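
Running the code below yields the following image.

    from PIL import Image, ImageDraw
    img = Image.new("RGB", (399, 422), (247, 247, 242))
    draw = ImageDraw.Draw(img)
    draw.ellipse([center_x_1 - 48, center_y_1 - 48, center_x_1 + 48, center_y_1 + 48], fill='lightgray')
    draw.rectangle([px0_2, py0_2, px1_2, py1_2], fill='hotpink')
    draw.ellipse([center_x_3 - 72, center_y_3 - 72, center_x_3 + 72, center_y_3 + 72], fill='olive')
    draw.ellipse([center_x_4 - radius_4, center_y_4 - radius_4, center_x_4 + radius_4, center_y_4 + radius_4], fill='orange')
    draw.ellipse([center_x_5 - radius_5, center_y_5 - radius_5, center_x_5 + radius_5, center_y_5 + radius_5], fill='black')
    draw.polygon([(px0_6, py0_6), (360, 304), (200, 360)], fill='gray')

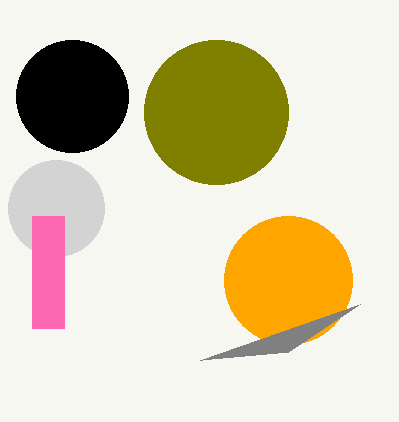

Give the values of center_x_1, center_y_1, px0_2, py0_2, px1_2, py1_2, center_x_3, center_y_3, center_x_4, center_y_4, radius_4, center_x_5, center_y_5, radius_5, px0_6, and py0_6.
center_x_1 = 56
center_y_1 = 208
px0_2 = 32
py0_2 = 216
px1_2 = 64
py1_2 = 328
center_x_3 = 216
center_y_3 = 112
center_x_4 = 288
center_y_4 = 280
radius_4 = 64
center_x_5 = 72
center_y_5 = 96
radius_5 = 56
px0_6 = 288
py0_6 = 352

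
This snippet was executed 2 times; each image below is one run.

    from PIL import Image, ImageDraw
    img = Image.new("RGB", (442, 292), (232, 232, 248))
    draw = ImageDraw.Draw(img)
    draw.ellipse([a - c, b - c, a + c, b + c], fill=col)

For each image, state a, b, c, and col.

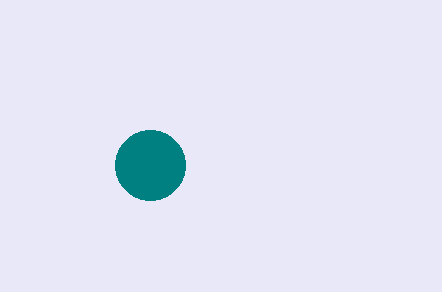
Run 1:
a = 150; b = 165; c = 35; col = 'teal'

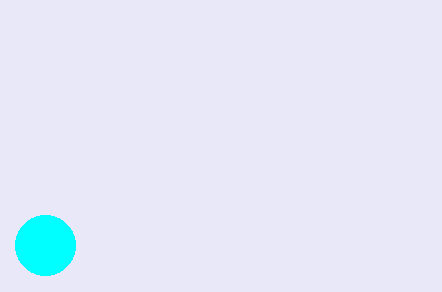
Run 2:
a = 45; b = 245; c = 30; col = 'cyan'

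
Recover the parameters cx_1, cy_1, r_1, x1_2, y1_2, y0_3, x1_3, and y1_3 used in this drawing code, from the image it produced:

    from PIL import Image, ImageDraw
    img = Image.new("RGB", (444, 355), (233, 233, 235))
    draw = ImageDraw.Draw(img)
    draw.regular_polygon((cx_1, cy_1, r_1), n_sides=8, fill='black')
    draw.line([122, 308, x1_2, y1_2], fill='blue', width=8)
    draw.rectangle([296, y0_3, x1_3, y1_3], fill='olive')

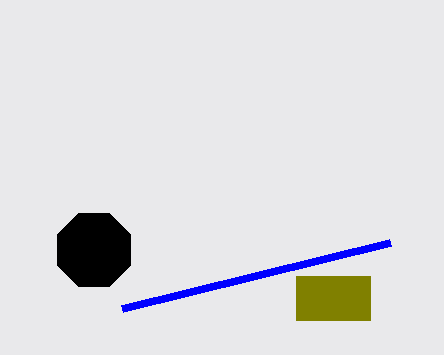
cx_1 = 94; cy_1 = 250; r_1 = 40; x1_2 = 390; y1_2 = 242; y0_3 = 276; x1_3 = 370; y1_3 = 320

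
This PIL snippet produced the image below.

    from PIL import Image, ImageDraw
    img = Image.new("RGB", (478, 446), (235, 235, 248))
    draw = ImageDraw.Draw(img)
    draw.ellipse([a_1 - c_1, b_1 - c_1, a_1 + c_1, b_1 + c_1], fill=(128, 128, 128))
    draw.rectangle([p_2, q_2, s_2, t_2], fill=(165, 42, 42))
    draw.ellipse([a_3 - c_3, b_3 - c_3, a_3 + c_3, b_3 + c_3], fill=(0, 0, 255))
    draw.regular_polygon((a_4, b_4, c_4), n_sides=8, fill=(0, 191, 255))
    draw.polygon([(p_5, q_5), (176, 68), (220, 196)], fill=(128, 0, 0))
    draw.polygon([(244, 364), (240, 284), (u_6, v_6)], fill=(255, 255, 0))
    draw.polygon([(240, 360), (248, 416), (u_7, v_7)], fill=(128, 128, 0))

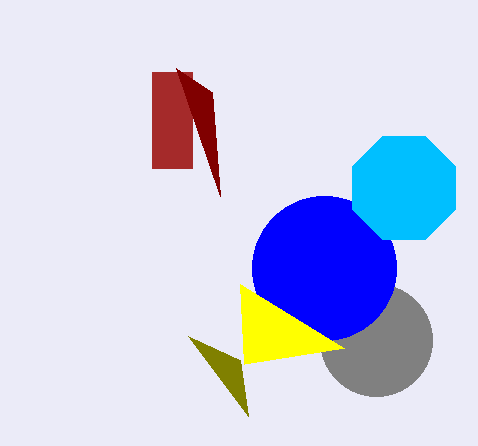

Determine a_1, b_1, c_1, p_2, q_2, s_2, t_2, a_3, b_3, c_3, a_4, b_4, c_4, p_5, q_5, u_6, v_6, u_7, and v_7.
a_1 = 376, b_1 = 340, c_1 = 56, p_2 = 152, q_2 = 72, s_2 = 192, t_2 = 168, a_3 = 324, b_3 = 268, c_3 = 72, a_4 = 404, b_4 = 188, c_4 = 56, p_5 = 212, q_5 = 92, u_6 = 344, v_6 = 348, u_7 = 188, v_7 = 336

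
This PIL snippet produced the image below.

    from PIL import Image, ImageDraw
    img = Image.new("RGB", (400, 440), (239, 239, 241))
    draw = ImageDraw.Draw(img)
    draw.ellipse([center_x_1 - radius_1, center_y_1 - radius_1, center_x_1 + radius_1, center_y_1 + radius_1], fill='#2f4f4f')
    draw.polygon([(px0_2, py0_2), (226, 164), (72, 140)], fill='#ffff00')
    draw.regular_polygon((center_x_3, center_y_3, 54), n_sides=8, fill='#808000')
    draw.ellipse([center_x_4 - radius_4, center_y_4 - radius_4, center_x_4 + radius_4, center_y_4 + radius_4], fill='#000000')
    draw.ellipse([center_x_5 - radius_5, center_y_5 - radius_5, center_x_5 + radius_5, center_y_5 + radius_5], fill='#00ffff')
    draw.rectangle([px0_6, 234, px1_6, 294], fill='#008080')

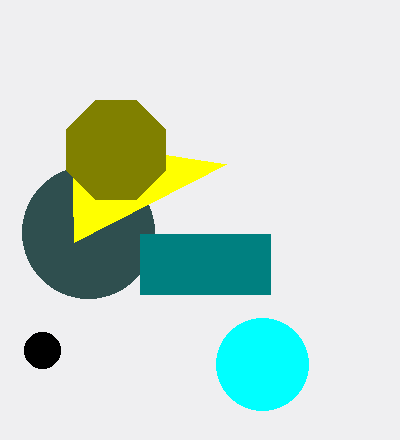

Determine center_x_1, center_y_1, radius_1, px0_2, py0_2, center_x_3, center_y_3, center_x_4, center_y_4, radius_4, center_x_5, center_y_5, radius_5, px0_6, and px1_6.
center_x_1 = 88; center_y_1 = 232; radius_1 = 66; px0_2 = 74; py0_2 = 242; center_x_3 = 116; center_y_3 = 150; center_x_4 = 42; center_y_4 = 350; radius_4 = 18; center_x_5 = 262; center_y_5 = 364; radius_5 = 46; px0_6 = 140; px1_6 = 270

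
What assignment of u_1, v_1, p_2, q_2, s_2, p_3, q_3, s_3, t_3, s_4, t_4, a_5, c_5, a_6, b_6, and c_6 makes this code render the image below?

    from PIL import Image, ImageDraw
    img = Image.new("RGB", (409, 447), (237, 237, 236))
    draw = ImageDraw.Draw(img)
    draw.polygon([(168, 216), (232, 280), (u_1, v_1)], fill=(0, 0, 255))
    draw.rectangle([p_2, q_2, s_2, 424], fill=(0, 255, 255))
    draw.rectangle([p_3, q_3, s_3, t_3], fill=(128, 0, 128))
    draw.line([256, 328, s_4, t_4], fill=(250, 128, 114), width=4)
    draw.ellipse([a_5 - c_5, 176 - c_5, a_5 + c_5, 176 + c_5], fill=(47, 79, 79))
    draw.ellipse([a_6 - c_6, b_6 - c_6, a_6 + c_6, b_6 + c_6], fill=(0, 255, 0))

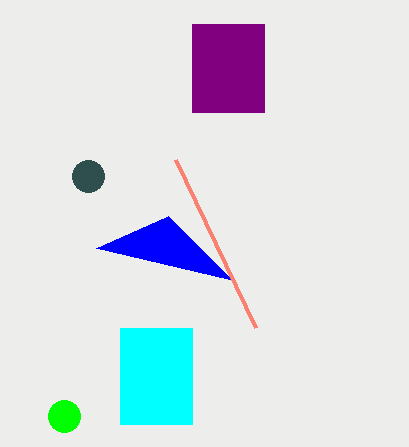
u_1 = 96, v_1 = 248, p_2 = 120, q_2 = 328, s_2 = 192, p_3 = 192, q_3 = 24, s_3 = 264, t_3 = 112, s_4 = 176, t_4 = 160, a_5 = 88, c_5 = 16, a_6 = 64, b_6 = 416, c_6 = 16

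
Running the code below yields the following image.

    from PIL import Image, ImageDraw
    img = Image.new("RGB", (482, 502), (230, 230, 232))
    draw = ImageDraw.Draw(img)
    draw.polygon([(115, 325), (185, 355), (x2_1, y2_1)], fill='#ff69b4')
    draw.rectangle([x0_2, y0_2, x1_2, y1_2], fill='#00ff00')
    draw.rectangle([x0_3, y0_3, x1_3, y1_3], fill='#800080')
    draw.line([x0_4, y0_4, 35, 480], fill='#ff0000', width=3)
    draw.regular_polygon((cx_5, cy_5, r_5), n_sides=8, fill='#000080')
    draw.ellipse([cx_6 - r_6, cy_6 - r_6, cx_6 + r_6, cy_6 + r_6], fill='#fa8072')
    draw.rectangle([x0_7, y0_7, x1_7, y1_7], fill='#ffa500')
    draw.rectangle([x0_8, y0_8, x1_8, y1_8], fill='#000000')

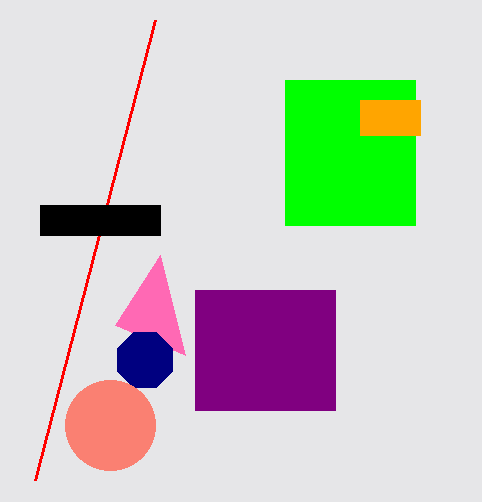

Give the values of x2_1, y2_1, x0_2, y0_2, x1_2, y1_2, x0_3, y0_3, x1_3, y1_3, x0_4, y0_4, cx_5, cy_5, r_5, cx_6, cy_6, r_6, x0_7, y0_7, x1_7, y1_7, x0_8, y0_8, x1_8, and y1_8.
x2_1 = 160; y2_1 = 255; x0_2 = 285; y0_2 = 80; x1_2 = 415; y1_2 = 225; x0_3 = 195; y0_3 = 290; x1_3 = 335; y1_3 = 410; x0_4 = 155; y0_4 = 20; cx_5 = 145; cy_5 = 360; r_5 = 30; cx_6 = 110; cy_6 = 425; r_6 = 45; x0_7 = 360; y0_7 = 100; x1_7 = 420; y1_7 = 135; x0_8 = 40; y0_8 = 205; x1_8 = 160; y1_8 = 235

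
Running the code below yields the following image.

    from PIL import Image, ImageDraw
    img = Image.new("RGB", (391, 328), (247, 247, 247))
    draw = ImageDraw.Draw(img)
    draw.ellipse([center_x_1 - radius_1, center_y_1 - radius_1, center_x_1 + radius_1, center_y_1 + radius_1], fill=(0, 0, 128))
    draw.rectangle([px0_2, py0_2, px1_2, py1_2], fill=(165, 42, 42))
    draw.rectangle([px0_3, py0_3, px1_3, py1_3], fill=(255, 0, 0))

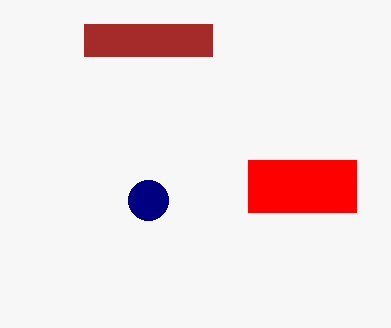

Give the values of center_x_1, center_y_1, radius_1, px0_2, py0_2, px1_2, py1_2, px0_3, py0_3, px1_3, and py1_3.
center_x_1 = 148, center_y_1 = 200, radius_1 = 20, px0_2 = 84, py0_2 = 24, px1_2 = 212, py1_2 = 56, px0_3 = 248, py0_3 = 160, px1_3 = 356, py1_3 = 212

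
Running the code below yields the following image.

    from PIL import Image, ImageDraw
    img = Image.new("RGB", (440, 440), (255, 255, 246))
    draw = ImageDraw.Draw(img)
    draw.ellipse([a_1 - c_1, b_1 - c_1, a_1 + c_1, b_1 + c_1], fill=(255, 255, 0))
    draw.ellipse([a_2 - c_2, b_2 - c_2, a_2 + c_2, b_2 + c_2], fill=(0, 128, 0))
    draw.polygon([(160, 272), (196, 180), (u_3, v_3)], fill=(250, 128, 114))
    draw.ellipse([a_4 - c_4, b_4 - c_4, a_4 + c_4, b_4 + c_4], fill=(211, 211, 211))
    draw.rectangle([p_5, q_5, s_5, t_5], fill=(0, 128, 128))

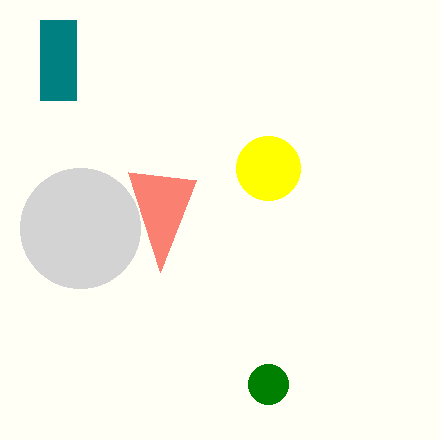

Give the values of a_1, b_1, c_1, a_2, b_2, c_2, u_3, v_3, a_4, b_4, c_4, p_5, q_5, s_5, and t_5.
a_1 = 268; b_1 = 168; c_1 = 32; a_2 = 268; b_2 = 384; c_2 = 20; u_3 = 128; v_3 = 172; a_4 = 80; b_4 = 228; c_4 = 60; p_5 = 40; q_5 = 20; s_5 = 76; t_5 = 100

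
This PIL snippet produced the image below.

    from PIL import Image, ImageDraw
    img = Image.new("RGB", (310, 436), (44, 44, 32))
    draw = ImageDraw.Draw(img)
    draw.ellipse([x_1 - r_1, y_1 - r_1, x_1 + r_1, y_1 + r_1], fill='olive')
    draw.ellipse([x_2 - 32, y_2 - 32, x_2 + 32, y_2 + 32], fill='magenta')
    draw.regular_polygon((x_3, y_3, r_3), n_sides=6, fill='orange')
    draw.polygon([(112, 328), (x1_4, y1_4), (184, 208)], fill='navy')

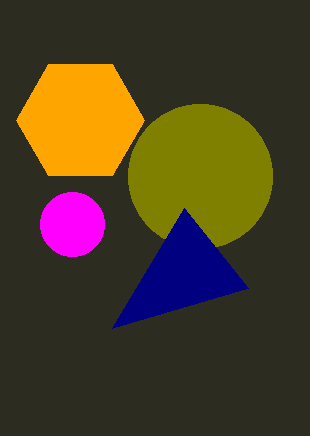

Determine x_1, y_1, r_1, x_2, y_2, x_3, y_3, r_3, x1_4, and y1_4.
x_1 = 200
y_1 = 176
r_1 = 72
x_2 = 72
y_2 = 224
x_3 = 80
y_3 = 120
r_3 = 64
x1_4 = 248
y1_4 = 288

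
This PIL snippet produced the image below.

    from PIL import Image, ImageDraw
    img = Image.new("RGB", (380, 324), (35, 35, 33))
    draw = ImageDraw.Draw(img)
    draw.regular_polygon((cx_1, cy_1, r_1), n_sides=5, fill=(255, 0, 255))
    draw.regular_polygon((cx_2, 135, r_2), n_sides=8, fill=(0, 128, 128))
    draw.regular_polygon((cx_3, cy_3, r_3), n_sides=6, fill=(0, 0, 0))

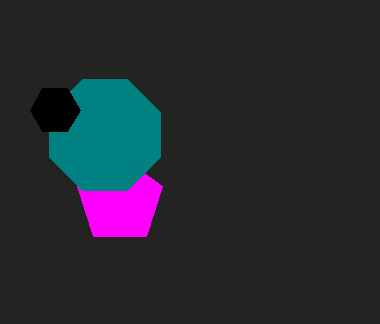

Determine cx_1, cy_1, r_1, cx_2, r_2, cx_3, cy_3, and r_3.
cx_1 = 120, cy_1 = 200, r_1 = 45, cx_2 = 105, r_2 = 60, cx_3 = 55, cy_3 = 110, r_3 = 25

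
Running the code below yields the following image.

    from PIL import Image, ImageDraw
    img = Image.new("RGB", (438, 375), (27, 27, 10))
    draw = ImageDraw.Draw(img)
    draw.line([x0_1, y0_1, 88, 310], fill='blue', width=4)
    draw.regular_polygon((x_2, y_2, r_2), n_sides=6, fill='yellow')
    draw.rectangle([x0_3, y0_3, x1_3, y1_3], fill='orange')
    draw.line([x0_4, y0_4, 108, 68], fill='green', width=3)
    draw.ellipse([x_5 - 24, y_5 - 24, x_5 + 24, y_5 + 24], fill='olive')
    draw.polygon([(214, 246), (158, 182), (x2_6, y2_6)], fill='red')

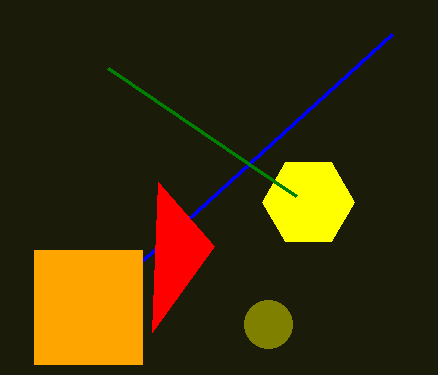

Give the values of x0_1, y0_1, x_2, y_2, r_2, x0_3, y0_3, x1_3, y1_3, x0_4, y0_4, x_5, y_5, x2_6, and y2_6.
x0_1 = 392, y0_1 = 34, x_2 = 308, y_2 = 202, r_2 = 46, x0_3 = 34, y0_3 = 250, x1_3 = 142, y1_3 = 364, x0_4 = 296, y0_4 = 196, x_5 = 268, y_5 = 324, x2_6 = 152, y2_6 = 332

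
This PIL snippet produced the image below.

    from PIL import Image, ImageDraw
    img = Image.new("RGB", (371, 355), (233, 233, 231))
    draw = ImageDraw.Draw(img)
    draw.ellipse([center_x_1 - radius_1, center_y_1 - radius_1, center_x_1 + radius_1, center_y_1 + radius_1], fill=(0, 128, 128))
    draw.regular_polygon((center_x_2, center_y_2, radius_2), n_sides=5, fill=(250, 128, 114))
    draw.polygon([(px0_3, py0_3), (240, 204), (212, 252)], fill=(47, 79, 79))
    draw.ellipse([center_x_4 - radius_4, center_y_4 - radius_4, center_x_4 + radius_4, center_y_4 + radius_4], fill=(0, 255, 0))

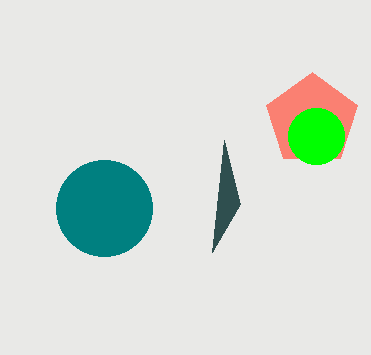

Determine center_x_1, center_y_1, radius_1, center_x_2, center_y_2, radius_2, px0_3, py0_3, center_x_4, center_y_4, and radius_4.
center_x_1 = 104, center_y_1 = 208, radius_1 = 48, center_x_2 = 312, center_y_2 = 120, radius_2 = 48, px0_3 = 224, py0_3 = 140, center_x_4 = 316, center_y_4 = 136, radius_4 = 28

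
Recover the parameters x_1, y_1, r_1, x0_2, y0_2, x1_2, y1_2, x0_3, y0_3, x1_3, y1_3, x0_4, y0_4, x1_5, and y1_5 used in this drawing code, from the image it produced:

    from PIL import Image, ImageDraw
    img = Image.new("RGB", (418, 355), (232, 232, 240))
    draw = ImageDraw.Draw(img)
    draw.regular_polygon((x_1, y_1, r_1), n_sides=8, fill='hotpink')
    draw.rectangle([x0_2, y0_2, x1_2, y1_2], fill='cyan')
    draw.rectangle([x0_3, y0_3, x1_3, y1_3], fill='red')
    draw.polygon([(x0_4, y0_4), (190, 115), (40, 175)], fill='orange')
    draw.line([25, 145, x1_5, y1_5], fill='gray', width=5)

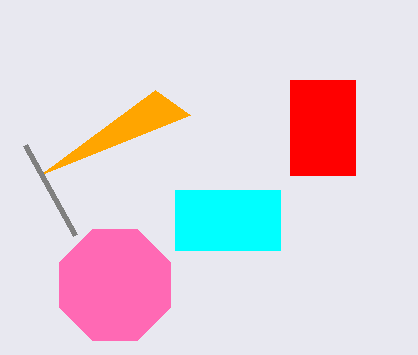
x_1 = 115
y_1 = 285
r_1 = 60
x0_2 = 175
y0_2 = 190
x1_2 = 280
y1_2 = 250
x0_3 = 290
y0_3 = 80
x1_3 = 355
y1_3 = 175
x0_4 = 155
y0_4 = 90
x1_5 = 75
y1_5 = 235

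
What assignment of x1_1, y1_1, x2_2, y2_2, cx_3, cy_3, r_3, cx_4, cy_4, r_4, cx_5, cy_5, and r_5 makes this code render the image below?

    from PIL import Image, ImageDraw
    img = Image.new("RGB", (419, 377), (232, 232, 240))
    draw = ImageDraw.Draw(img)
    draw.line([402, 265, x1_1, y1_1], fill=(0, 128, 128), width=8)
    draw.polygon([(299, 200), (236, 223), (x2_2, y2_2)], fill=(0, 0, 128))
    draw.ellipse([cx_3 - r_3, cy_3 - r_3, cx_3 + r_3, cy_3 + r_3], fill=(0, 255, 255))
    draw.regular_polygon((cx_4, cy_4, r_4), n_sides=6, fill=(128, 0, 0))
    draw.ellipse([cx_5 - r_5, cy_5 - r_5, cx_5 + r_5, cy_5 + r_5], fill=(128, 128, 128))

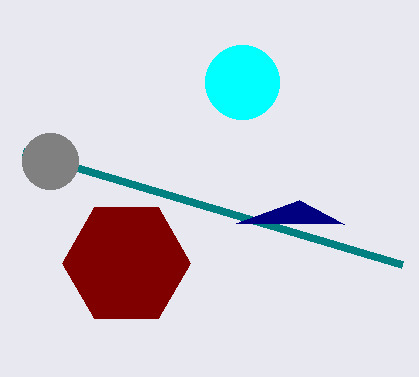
x1_1 = 23, y1_1 = 152, x2_2 = 344, y2_2 = 224, cx_3 = 242, cy_3 = 82, r_3 = 37, cx_4 = 126, cy_4 = 263, r_4 = 64, cx_5 = 50, cy_5 = 161, r_5 = 28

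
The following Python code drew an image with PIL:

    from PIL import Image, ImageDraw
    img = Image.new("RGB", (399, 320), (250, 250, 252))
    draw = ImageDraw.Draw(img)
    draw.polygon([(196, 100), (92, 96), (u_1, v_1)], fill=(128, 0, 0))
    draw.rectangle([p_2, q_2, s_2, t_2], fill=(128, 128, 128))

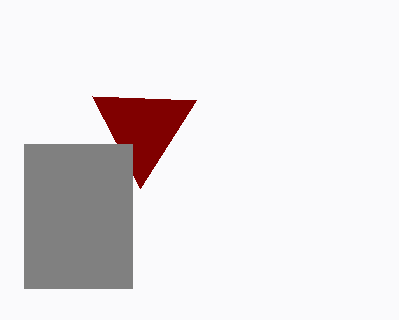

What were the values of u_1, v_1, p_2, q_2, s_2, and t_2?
u_1 = 140; v_1 = 188; p_2 = 24; q_2 = 144; s_2 = 132; t_2 = 288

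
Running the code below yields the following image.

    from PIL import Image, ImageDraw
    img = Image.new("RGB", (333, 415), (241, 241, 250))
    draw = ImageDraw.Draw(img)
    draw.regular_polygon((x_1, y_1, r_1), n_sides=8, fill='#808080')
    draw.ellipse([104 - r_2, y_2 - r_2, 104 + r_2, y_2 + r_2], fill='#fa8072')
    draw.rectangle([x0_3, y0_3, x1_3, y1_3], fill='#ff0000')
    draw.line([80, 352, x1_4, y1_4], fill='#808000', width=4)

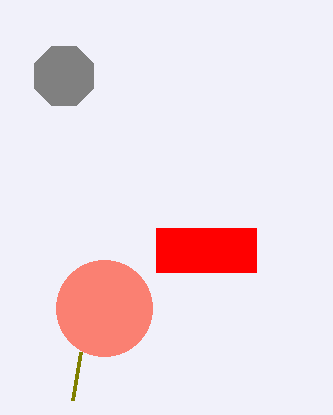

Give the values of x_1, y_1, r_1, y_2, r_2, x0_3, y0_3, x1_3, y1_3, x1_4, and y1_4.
x_1 = 64
y_1 = 76
r_1 = 32
y_2 = 308
r_2 = 48
x0_3 = 156
y0_3 = 228
x1_3 = 256
y1_3 = 272
x1_4 = 72
y1_4 = 400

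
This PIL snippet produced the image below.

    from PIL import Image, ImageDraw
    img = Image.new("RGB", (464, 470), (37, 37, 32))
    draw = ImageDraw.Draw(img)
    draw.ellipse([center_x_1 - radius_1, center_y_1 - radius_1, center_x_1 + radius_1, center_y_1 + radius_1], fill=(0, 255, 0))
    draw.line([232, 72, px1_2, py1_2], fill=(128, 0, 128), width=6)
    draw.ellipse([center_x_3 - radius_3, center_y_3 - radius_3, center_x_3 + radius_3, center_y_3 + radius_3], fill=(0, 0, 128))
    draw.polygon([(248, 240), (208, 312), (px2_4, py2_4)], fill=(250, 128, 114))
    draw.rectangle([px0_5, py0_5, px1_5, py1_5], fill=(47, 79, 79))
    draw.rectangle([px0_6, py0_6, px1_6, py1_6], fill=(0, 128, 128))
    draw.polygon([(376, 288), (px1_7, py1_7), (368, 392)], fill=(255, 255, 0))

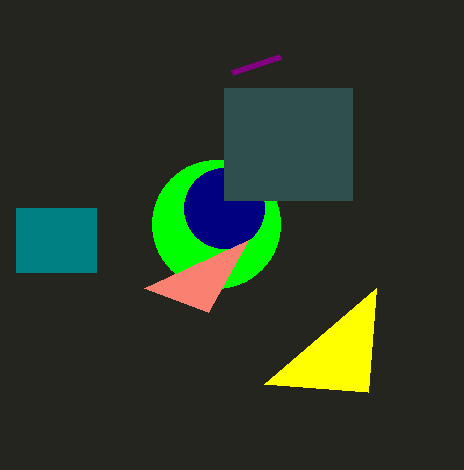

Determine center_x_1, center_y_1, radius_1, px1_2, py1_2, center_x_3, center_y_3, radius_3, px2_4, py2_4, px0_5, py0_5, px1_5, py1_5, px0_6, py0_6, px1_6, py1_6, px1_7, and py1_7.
center_x_1 = 216, center_y_1 = 224, radius_1 = 64, px1_2 = 280, py1_2 = 56, center_x_3 = 224, center_y_3 = 208, radius_3 = 40, px2_4 = 144, py2_4 = 288, px0_5 = 224, py0_5 = 88, px1_5 = 352, py1_5 = 200, px0_6 = 16, py0_6 = 208, px1_6 = 96, py1_6 = 272, px1_7 = 264, py1_7 = 384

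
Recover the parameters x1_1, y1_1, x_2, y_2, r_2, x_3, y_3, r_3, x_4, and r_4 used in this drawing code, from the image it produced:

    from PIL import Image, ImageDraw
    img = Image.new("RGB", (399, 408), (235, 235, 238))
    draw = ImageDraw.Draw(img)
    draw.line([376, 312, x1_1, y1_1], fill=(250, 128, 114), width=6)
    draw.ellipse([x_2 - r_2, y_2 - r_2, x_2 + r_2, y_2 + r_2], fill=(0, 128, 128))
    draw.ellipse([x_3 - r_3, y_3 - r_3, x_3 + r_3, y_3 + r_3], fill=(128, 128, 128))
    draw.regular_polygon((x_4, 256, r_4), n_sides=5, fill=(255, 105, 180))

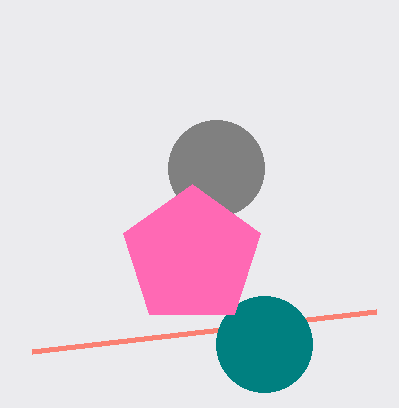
x1_1 = 32
y1_1 = 352
x_2 = 264
y_2 = 344
r_2 = 48
x_3 = 216
y_3 = 168
r_3 = 48
x_4 = 192
r_4 = 72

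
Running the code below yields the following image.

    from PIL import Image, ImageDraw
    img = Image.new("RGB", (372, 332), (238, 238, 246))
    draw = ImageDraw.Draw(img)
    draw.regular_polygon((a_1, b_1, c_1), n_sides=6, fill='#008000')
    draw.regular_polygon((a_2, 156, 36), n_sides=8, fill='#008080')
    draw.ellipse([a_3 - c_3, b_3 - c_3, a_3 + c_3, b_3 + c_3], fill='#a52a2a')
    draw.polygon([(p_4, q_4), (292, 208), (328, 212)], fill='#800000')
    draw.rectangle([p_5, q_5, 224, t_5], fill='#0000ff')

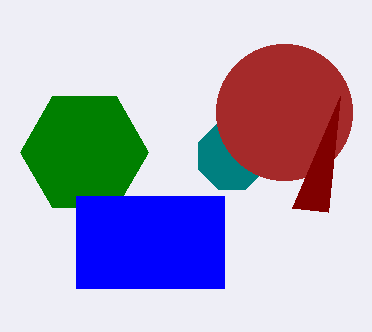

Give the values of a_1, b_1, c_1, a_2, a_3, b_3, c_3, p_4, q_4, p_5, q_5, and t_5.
a_1 = 84
b_1 = 152
c_1 = 64
a_2 = 232
a_3 = 284
b_3 = 112
c_3 = 68
p_4 = 340
q_4 = 96
p_5 = 76
q_5 = 196
t_5 = 288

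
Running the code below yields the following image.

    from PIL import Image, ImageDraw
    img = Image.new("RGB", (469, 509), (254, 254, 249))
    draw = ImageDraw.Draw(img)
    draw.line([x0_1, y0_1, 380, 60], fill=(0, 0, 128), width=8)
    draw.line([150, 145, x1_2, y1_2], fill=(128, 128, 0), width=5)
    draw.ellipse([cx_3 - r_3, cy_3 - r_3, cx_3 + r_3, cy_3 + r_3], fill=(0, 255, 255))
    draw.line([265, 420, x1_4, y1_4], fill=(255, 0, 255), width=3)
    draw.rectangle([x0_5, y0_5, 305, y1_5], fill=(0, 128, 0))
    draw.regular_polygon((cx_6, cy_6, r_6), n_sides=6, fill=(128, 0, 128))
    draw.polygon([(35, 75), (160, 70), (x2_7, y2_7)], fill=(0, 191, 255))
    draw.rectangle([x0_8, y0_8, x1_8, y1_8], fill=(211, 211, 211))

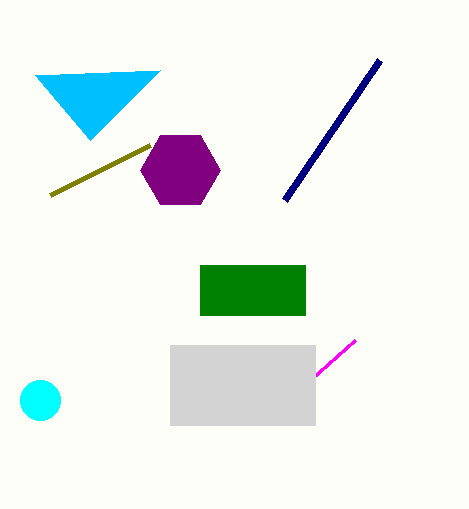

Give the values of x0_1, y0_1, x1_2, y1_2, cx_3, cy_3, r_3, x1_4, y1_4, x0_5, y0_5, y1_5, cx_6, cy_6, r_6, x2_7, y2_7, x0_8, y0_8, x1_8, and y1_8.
x0_1 = 285; y0_1 = 200; x1_2 = 50; y1_2 = 195; cx_3 = 40; cy_3 = 400; r_3 = 20; x1_4 = 355; y1_4 = 340; x0_5 = 200; y0_5 = 265; y1_5 = 315; cx_6 = 180; cy_6 = 170; r_6 = 40; x2_7 = 90; y2_7 = 140; x0_8 = 170; y0_8 = 345; x1_8 = 315; y1_8 = 425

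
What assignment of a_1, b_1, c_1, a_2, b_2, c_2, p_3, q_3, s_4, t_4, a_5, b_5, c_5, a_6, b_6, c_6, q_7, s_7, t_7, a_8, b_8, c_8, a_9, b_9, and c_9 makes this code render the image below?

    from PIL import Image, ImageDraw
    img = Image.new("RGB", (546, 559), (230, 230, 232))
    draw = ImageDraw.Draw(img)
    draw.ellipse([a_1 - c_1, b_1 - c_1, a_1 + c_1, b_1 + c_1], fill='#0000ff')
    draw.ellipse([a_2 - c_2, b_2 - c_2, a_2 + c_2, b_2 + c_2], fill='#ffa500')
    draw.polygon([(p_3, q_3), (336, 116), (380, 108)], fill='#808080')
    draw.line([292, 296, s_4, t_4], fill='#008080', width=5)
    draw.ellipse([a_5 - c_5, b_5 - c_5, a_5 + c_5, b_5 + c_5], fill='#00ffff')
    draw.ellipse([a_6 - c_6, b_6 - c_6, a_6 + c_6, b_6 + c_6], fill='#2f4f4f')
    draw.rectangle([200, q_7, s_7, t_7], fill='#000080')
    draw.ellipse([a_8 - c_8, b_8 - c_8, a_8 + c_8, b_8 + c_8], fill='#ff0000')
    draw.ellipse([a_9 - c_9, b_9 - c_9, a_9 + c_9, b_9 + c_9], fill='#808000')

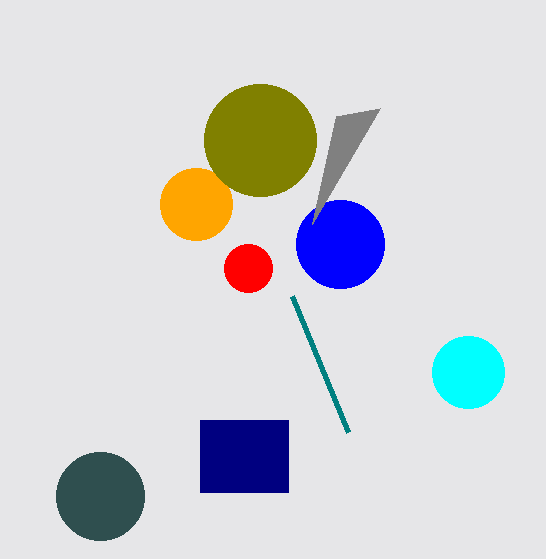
a_1 = 340, b_1 = 244, c_1 = 44, a_2 = 196, b_2 = 204, c_2 = 36, p_3 = 312, q_3 = 224, s_4 = 348, t_4 = 432, a_5 = 468, b_5 = 372, c_5 = 36, a_6 = 100, b_6 = 496, c_6 = 44, q_7 = 420, s_7 = 288, t_7 = 492, a_8 = 248, b_8 = 268, c_8 = 24, a_9 = 260, b_9 = 140, c_9 = 56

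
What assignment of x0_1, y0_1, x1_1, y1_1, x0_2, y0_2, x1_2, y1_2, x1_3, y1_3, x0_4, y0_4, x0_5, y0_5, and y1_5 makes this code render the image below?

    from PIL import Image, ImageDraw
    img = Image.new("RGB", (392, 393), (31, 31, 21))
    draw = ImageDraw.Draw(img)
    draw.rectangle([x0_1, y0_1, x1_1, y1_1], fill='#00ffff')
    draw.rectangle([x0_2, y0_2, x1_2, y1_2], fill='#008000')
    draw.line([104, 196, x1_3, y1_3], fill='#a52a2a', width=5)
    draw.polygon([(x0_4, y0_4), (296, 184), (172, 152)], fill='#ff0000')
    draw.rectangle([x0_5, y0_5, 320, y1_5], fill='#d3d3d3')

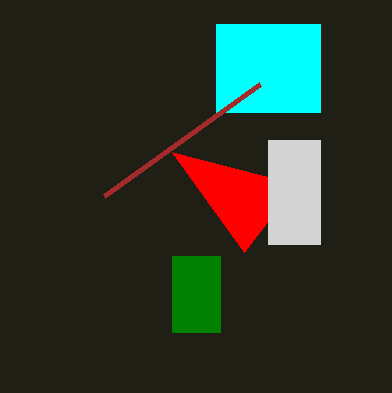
x0_1 = 216
y0_1 = 24
x1_1 = 320
y1_1 = 112
x0_2 = 172
y0_2 = 256
x1_2 = 220
y1_2 = 332
x1_3 = 260
y1_3 = 84
x0_4 = 244
y0_4 = 252
x0_5 = 268
y0_5 = 140
y1_5 = 244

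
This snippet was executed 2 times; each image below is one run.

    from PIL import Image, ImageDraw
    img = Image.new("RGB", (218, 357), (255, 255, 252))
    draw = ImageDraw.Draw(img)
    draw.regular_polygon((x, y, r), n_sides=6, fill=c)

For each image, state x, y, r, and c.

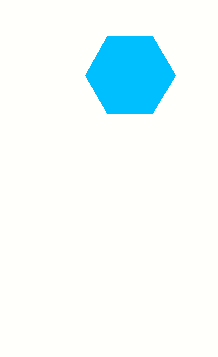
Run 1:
x = 130
y = 75
r = 45
c = 'deepskyblue'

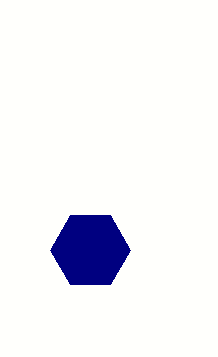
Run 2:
x = 90, y = 250, r = 40, c = 'navy'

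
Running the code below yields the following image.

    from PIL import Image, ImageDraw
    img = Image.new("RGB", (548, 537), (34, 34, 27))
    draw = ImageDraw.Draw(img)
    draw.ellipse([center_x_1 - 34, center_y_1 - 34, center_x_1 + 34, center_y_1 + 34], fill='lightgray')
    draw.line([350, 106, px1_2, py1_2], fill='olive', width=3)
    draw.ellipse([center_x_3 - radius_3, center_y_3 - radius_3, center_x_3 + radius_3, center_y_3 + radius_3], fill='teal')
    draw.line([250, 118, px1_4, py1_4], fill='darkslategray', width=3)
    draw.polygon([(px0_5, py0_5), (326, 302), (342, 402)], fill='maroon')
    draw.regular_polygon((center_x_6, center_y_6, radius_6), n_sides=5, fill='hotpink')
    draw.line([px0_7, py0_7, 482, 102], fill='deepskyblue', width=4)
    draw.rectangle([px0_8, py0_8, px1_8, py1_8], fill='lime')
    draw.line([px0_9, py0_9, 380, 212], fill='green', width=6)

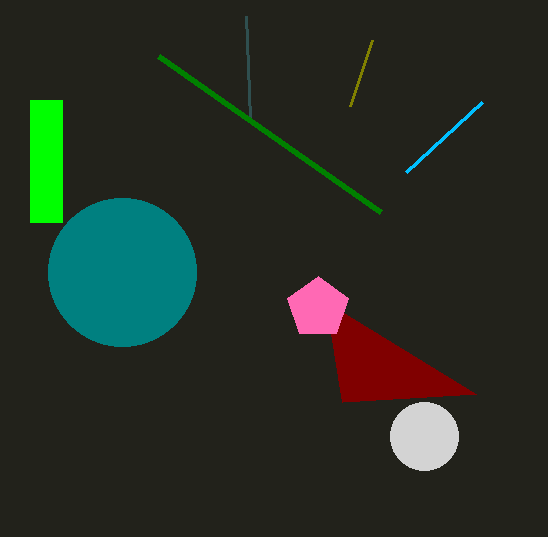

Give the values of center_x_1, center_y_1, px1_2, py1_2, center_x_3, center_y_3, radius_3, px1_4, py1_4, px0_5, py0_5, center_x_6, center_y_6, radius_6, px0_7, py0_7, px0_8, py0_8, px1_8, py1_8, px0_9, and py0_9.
center_x_1 = 424; center_y_1 = 436; px1_2 = 372; py1_2 = 40; center_x_3 = 122; center_y_3 = 272; radius_3 = 74; px1_4 = 246; py1_4 = 16; px0_5 = 476; py0_5 = 394; center_x_6 = 318; center_y_6 = 308; radius_6 = 32; px0_7 = 406; py0_7 = 172; px0_8 = 30; py0_8 = 100; px1_8 = 62; py1_8 = 222; px0_9 = 158; py0_9 = 56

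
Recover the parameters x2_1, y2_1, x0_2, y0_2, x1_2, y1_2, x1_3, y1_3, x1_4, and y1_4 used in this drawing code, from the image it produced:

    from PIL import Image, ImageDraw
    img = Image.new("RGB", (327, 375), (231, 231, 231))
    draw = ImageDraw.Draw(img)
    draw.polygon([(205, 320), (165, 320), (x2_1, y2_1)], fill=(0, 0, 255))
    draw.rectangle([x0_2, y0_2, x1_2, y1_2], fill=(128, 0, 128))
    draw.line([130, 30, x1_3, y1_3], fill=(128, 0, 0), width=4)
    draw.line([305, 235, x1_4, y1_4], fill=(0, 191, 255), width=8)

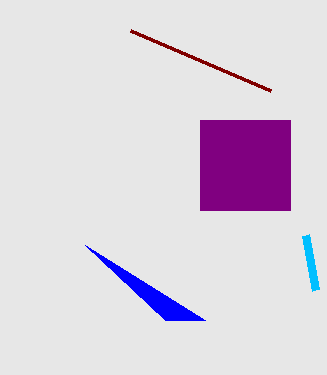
x2_1 = 85
y2_1 = 245
x0_2 = 200
y0_2 = 120
x1_2 = 290
y1_2 = 210
x1_3 = 270
y1_3 = 90
x1_4 = 315
y1_4 = 290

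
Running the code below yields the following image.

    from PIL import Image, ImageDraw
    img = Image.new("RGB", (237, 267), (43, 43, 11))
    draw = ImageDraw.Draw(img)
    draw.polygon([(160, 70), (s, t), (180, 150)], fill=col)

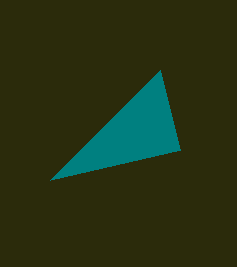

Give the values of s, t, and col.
s = 50
t = 180
col = 'teal'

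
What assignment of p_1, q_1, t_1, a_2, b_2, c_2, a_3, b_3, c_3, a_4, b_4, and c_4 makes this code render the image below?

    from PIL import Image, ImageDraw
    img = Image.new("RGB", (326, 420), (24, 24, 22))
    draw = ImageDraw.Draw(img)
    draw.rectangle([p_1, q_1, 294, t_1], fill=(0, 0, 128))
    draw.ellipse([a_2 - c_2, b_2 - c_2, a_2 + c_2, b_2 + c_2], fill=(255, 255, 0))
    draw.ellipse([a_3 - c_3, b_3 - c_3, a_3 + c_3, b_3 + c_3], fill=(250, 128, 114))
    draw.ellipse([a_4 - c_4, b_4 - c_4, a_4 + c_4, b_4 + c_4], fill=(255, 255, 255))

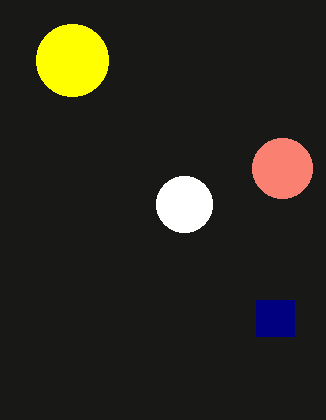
p_1 = 256; q_1 = 300; t_1 = 336; a_2 = 72; b_2 = 60; c_2 = 36; a_3 = 282; b_3 = 168; c_3 = 30; a_4 = 184; b_4 = 204; c_4 = 28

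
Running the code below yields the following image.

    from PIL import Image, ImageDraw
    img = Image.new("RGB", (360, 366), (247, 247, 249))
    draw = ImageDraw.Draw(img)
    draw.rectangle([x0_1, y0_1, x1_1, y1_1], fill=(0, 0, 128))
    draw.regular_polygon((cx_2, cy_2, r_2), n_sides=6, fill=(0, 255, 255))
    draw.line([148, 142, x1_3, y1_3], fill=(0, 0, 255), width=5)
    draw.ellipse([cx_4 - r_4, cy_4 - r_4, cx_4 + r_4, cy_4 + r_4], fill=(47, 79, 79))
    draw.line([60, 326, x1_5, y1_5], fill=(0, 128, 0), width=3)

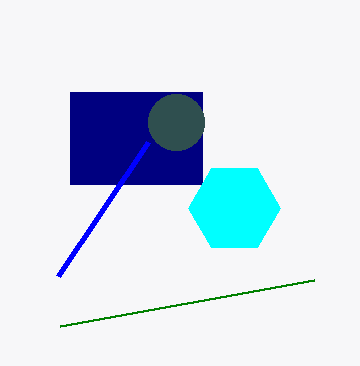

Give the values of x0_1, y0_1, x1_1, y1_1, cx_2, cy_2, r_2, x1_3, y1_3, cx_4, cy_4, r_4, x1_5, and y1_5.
x0_1 = 70; y0_1 = 92; x1_1 = 202; y1_1 = 184; cx_2 = 234; cy_2 = 208; r_2 = 46; x1_3 = 58; y1_3 = 276; cx_4 = 176; cy_4 = 122; r_4 = 28; x1_5 = 314; y1_5 = 280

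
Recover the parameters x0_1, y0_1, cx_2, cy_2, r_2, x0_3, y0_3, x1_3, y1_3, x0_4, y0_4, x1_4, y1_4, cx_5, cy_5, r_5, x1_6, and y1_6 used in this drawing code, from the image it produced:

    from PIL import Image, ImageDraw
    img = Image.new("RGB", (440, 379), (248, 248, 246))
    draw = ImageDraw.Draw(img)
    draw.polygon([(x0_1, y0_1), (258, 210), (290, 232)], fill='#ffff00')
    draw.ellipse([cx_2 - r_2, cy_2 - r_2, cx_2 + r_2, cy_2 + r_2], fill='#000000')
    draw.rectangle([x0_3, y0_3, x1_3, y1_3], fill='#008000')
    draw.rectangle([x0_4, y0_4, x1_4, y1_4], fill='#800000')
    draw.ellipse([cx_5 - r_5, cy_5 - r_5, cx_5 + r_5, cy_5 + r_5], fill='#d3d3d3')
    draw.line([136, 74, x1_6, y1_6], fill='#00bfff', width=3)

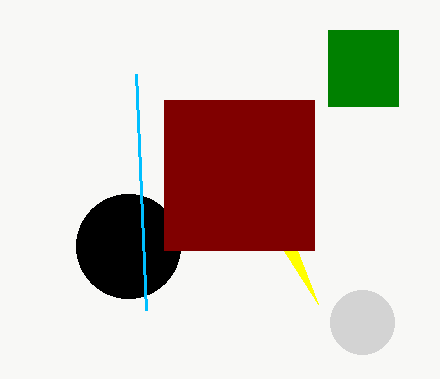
x0_1 = 318, y0_1 = 304, cx_2 = 128, cy_2 = 246, r_2 = 52, x0_3 = 328, y0_3 = 30, x1_3 = 398, y1_3 = 106, x0_4 = 164, y0_4 = 100, x1_4 = 314, y1_4 = 250, cx_5 = 362, cy_5 = 322, r_5 = 32, x1_6 = 146, y1_6 = 310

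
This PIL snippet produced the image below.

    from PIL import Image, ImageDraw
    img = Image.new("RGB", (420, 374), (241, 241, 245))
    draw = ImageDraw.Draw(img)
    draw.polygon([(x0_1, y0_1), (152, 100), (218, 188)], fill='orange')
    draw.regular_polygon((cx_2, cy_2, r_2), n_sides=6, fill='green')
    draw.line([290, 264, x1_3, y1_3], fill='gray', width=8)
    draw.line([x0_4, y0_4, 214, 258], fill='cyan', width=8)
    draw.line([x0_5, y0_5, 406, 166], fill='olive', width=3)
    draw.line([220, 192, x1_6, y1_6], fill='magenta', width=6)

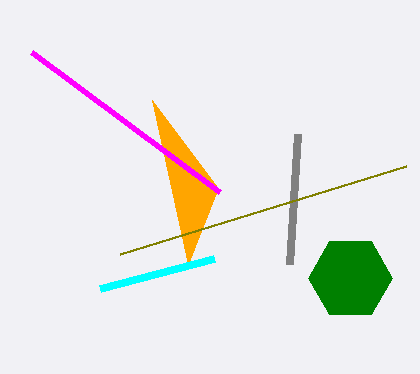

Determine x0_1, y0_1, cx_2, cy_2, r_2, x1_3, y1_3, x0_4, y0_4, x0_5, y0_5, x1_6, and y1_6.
x0_1 = 188
y0_1 = 264
cx_2 = 350
cy_2 = 278
r_2 = 42
x1_3 = 298
y1_3 = 134
x0_4 = 100
y0_4 = 288
x0_5 = 120
y0_5 = 254
x1_6 = 32
y1_6 = 52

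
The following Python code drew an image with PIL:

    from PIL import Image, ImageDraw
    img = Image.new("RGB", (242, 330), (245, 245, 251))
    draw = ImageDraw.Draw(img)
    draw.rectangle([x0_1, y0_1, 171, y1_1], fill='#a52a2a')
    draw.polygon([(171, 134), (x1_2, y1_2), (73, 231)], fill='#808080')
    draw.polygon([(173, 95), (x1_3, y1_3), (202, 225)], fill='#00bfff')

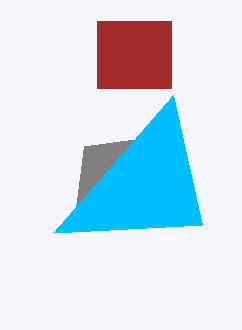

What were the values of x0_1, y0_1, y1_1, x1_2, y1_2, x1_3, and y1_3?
x0_1 = 97, y0_1 = 21, y1_1 = 88, x1_2 = 84, y1_2 = 146, x1_3 = 53, y1_3 = 233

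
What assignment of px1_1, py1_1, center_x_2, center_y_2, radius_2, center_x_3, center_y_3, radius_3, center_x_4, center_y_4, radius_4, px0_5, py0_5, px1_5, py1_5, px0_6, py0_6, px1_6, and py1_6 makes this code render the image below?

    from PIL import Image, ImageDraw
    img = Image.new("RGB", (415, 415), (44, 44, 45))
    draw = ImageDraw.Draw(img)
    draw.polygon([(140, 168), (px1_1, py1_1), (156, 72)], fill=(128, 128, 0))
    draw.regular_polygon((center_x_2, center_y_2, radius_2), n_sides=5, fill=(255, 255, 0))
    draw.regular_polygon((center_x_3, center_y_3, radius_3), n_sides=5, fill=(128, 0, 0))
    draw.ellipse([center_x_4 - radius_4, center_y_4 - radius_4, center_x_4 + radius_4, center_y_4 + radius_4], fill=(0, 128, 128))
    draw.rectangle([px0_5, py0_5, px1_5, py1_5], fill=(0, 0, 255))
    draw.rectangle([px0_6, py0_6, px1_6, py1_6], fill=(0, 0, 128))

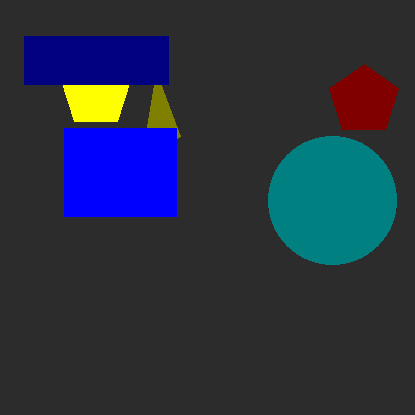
px1_1 = 180, py1_1 = 136, center_x_2 = 96, center_y_2 = 92, radius_2 = 36, center_x_3 = 364, center_y_3 = 100, radius_3 = 36, center_x_4 = 332, center_y_4 = 200, radius_4 = 64, px0_5 = 64, py0_5 = 128, px1_5 = 176, py1_5 = 216, px0_6 = 24, py0_6 = 36, px1_6 = 168, py1_6 = 84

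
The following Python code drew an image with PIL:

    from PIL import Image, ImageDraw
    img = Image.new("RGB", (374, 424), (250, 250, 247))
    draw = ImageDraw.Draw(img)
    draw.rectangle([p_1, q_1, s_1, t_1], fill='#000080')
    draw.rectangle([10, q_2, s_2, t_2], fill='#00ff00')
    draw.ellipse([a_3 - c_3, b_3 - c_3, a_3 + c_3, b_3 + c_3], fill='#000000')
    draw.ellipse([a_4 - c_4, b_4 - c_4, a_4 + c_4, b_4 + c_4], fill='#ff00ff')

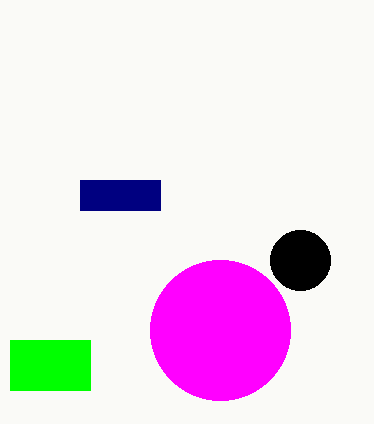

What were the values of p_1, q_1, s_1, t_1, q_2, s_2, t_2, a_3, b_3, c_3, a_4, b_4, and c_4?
p_1 = 80; q_1 = 180; s_1 = 160; t_1 = 210; q_2 = 340; s_2 = 90; t_2 = 390; a_3 = 300; b_3 = 260; c_3 = 30; a_4 = 220; b_4 = 330; c_4 = 70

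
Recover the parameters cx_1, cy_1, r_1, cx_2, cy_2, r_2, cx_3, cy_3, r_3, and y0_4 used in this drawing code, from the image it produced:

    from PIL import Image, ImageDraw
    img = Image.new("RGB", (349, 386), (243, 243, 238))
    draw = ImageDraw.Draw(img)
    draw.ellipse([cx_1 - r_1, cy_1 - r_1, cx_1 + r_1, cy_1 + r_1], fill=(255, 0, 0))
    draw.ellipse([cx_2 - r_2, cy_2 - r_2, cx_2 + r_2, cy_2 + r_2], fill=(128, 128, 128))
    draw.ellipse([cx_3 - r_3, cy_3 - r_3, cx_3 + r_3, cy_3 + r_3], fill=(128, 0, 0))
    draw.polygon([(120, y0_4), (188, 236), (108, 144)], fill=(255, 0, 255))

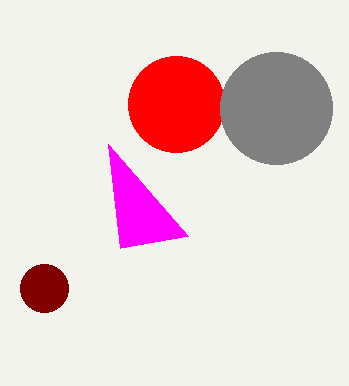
cx_1 = 176; cy_1 = 104; r_1 = 48; cx_2 = 276; cy_2 = 108; r_2 = 56; cx_3 = 44; cy_3 = 288; r_3 = 24; y0_4 = 248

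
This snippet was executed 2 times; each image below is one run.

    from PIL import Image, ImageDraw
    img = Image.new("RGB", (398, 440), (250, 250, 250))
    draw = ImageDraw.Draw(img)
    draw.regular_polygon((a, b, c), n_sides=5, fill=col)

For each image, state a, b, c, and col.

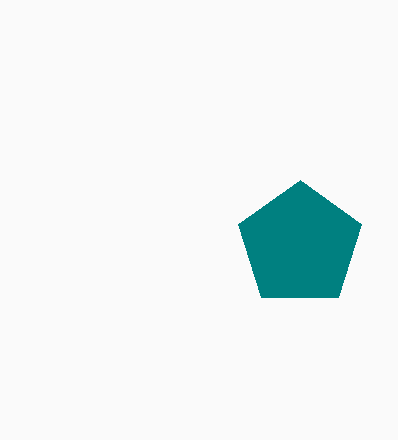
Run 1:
a = 300; b = 245; c = 65; col = 'teal'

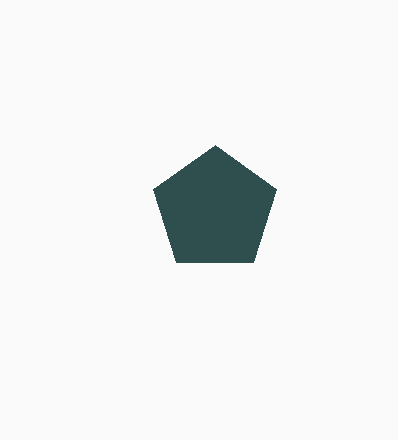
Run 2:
a = 215
b = 210
c = 65
col = 'darkslategray'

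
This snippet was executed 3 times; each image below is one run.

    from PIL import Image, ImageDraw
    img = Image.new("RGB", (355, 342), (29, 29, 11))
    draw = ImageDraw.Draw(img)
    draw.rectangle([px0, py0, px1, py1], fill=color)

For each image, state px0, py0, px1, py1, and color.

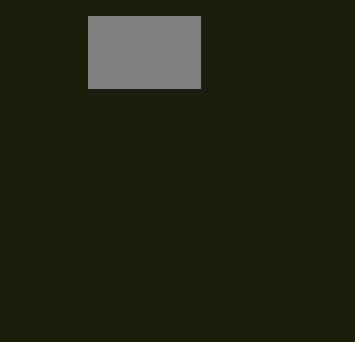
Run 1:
px0 = 88; py0 = 16; px1 = 200; py1 = 88; color = 'gray'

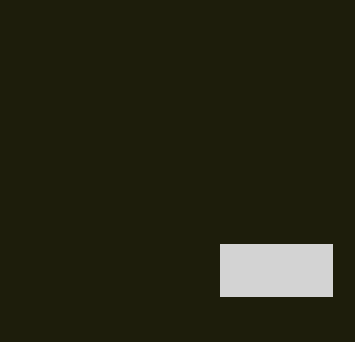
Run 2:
px0 = 220, py0 = 244, px1 = 332, py1 = 296, color = 'lightgray'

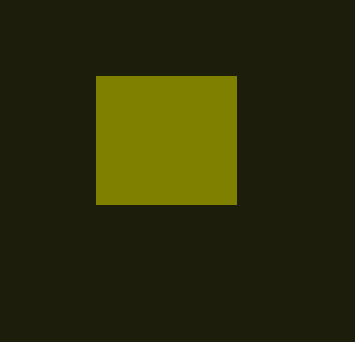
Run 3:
px0 = 96
py0 = 76
px1 = 236
py1 = 204
color = 'olive'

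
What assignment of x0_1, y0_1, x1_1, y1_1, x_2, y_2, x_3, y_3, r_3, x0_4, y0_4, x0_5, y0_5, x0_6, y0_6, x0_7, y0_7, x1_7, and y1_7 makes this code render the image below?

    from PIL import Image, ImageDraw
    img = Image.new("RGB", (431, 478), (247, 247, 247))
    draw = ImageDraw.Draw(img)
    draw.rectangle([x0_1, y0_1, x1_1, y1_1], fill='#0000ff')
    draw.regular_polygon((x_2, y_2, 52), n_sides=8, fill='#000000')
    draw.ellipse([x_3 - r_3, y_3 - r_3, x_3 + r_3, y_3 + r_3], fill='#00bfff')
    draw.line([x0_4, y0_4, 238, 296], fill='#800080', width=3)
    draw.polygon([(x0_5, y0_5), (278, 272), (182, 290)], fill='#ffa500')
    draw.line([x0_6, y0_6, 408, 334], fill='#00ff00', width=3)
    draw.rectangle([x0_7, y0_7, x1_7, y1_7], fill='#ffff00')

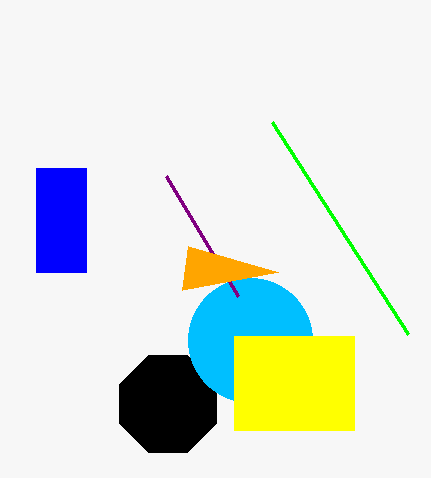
x0_1 = 36; y0_1 = 168; x1_1 = 86; y1_1 = 272; x_2 = 168; y_2 = 404; x_3 = 250; y_3 = 340; r_3 = 62; x0_4 = 166; y0_4 = 176; x0_5 = 188; y0_5 = 246; x0_6 = 272; y0_6 = 122; x0_7 = 234; y0_7 = 336; x1_7 = 354; y1_7 = 430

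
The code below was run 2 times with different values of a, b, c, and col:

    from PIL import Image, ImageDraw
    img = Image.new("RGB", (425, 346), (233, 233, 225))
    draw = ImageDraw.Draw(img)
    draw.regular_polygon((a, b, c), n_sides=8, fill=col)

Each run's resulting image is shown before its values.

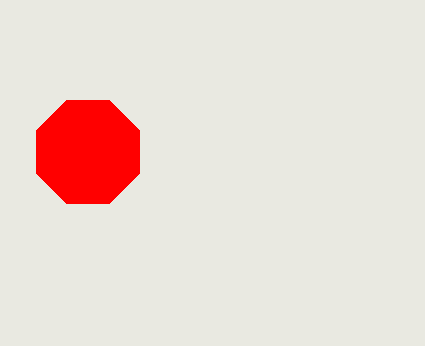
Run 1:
a = 88
b = 152
c = 56
col = 'red'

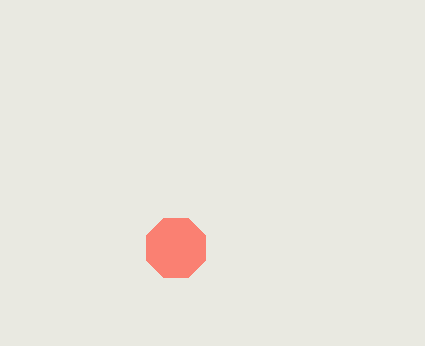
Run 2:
a = 176, b = 248, c = 32, col = 'salmon'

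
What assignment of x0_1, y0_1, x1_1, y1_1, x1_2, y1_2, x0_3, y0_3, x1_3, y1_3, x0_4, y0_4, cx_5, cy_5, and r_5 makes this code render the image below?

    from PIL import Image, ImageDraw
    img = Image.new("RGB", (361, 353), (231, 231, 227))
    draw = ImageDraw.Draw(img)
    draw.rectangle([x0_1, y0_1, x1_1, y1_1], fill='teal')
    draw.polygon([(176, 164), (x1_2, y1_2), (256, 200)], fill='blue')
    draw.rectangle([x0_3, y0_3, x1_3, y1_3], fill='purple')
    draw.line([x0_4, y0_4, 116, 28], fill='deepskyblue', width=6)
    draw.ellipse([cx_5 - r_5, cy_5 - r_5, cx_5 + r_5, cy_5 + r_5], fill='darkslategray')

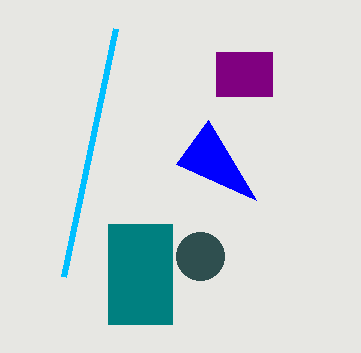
x0_1 = 108, y0_1 = 224, x1_1 = 172, y1_1 = 324, x1_2 = 208, y1_2 = 120, x0_3 = 216, y0_3 = 52, x1_3 = 272, y1_3 = 96, x0_4 = 64, y0_4 = 276, cx_5 = 200, cy_5 = 256, r_5 = 24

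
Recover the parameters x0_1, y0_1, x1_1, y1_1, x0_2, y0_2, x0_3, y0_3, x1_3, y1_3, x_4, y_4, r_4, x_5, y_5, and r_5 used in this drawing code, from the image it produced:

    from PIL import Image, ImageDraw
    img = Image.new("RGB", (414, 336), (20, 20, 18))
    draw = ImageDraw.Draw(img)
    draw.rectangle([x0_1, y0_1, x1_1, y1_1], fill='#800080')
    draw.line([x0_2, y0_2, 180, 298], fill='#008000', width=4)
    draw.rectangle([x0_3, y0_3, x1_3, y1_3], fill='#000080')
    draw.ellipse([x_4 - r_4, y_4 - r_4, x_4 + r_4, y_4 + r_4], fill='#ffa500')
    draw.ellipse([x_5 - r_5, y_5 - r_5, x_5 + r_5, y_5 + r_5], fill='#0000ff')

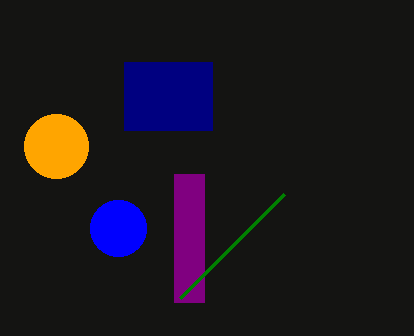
x0_1 = 174
y0_1 = 174
x1_1 = 204
y1_1 = 302
x0_2 = 284
y0_2 = 194
x0_3 = 124
y0_3 = 62
x1_3 = 212
y1_3 = 130
x_4 = 56
y_4 = 146
r_4 = 32
x_5 = 118
y_5 = 228
r_5 = 28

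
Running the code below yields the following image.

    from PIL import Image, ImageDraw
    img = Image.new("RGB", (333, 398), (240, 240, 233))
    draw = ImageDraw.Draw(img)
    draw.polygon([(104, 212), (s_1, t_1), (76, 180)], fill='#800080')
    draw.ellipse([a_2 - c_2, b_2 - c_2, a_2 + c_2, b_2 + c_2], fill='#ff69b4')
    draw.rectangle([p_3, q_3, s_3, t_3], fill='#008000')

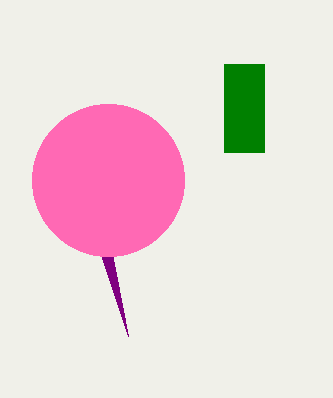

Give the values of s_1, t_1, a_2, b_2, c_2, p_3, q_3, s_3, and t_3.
s_1 = 128, t_1 = 336, a_2 = 108, b_2 = 180, c_2 = 76, p_3 = 224, q_3 = 64, s_3 = 264, t_3 = 152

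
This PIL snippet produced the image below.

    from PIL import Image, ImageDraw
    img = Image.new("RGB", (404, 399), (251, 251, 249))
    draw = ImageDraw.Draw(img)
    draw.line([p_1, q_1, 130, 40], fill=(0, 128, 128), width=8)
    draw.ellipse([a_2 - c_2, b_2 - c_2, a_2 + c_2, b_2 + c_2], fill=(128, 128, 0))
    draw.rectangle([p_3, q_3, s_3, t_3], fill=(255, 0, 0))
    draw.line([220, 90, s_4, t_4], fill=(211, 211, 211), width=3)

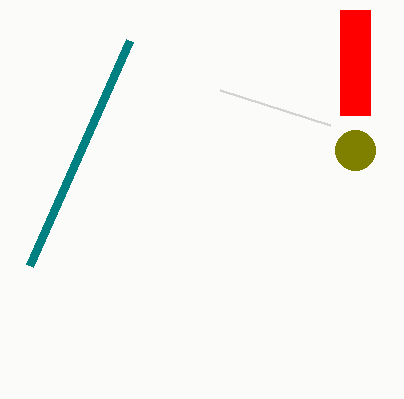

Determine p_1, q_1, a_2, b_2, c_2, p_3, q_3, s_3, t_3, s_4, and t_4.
p_1 = 30, q_1 = 265, a_2 = 355, b_2 = 150, c_2 = 20, p_3 = 340, q_3 = 10, s_3 = 370, t_3 = 115, s_4 = 330, t_4 = 125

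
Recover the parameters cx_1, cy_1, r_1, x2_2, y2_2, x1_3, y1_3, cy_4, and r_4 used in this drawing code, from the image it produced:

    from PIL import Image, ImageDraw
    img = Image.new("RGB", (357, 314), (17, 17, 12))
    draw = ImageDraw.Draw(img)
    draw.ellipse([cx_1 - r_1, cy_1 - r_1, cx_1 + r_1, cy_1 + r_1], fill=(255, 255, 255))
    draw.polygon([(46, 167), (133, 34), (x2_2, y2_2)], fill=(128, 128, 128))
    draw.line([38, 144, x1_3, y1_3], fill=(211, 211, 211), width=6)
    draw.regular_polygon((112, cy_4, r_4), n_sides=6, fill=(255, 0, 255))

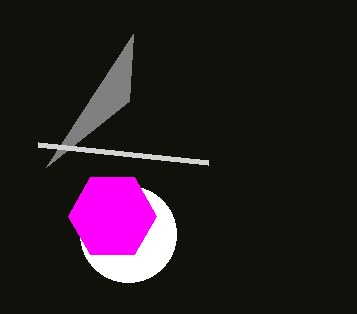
cx_1 = 128; cy_1 = 234; r_1 = 48; x2_2 = 129; y2_2 = 101; x1_3 = 208; y1_3 = 162; cy_4 = 216; r_4 = 44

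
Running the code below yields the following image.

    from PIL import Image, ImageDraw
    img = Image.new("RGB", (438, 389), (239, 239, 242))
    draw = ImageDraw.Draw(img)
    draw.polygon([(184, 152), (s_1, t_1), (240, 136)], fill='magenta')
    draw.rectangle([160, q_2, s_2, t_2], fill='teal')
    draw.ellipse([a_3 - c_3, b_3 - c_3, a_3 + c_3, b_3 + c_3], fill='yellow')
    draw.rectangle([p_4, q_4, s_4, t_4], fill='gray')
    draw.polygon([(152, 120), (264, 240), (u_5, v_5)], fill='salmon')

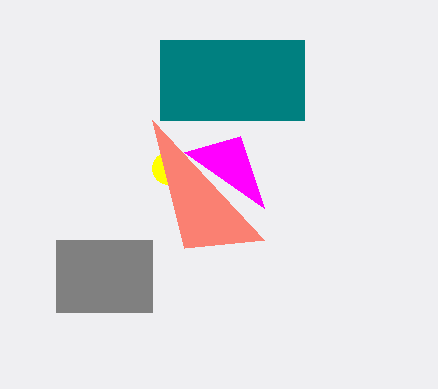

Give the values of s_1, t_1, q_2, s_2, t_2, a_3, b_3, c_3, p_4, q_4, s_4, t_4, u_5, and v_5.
s_1 = 264
t_1 = 208
q_2 = 40
s_2 = 304
t_2 = 120
a_3 = 168
b_3 = 168
c_3 = 16
p_4 = 56
q_4 = 240
s_4 = 152
t_4 = 312
u_5 = 184
v_5 = 248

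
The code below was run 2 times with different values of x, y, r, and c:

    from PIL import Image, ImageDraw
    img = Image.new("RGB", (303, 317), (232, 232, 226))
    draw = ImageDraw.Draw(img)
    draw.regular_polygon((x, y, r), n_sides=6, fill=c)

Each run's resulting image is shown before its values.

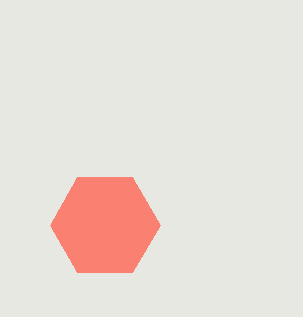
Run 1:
x = 105; y = 225; r = 55; c = 'salmon'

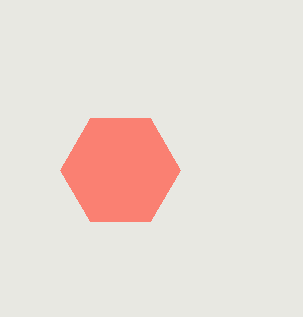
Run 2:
x = 120, y = 170, r = 60, c = 'salmon'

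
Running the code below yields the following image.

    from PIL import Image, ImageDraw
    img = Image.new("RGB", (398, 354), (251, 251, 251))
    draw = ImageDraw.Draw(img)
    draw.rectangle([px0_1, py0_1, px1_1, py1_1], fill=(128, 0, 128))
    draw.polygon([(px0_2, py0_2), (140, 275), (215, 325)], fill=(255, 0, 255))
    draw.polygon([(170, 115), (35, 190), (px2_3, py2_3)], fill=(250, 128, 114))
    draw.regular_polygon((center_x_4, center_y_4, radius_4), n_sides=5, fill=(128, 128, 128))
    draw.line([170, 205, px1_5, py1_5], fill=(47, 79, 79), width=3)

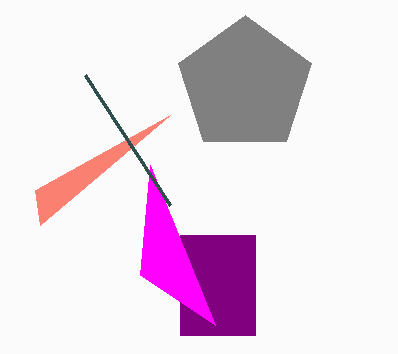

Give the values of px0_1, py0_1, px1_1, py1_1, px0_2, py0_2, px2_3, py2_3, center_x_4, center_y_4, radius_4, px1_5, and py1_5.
px0_1 = 180; py0_1 = 235; px1_1 = 255; py1_1 = 335; px0_2 = 150; py0_2 = 165; px2_3 = 40; py2_3 = 225; center_x_4 = 245; center_y_4 = 85; radius_4 = 70; px1_5 = 85; py1_5 = 75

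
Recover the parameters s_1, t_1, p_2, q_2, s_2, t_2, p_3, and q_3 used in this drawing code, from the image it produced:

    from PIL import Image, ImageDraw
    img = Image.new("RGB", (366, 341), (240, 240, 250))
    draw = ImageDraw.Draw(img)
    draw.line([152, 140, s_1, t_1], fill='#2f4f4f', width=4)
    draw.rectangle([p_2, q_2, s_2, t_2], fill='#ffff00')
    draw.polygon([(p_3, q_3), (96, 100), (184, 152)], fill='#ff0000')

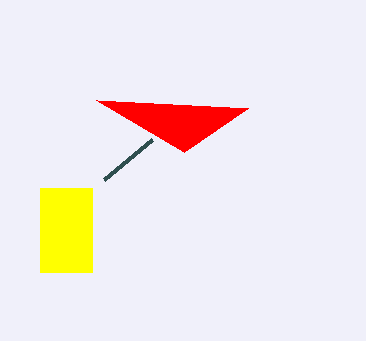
s_1 = 104
t_1 = 180
p_2 = 40
q_2 = 188
s_2 = 92
t_2 = 272
p_3 = 248
q_3 = 108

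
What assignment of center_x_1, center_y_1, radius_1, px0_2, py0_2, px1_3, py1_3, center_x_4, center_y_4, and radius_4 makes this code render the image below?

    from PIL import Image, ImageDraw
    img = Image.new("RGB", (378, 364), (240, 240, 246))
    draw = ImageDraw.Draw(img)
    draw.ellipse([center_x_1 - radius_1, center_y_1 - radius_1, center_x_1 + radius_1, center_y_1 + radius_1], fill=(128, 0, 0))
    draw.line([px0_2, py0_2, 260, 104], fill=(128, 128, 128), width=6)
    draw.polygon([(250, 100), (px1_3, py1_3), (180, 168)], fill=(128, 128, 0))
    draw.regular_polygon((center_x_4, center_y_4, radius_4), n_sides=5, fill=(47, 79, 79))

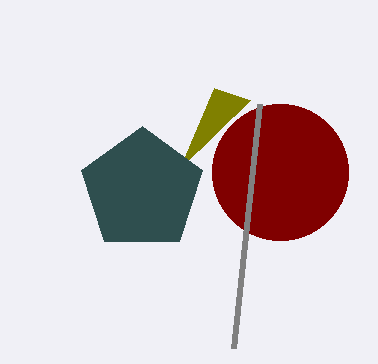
center_x_1 = 280, center_y_1 = 172, radius_1 = 68, px0_2 = 234, py0_2 = 348, px1_3 = 214, py1_3 = 88, center_x_4 = 142, center_y_4 = 190, radius_4 = 64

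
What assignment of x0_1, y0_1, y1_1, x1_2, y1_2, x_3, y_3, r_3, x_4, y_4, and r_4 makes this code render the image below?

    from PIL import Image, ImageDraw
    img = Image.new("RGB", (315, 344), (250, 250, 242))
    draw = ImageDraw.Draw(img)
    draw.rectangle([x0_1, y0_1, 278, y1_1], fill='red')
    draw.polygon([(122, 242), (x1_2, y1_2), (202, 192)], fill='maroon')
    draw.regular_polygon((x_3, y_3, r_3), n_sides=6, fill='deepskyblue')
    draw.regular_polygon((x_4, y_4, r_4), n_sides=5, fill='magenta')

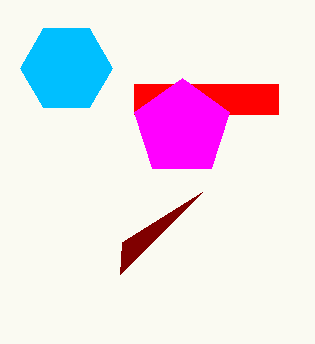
x0_1 = 134
y0_1 = 84
y1_1 = 114
x1_2 = 120
y1_2 = 274
x_3 = 66
y_3 = 68
r_3 = 46
x_4 = 182
y_4 = 128
r_4 = 50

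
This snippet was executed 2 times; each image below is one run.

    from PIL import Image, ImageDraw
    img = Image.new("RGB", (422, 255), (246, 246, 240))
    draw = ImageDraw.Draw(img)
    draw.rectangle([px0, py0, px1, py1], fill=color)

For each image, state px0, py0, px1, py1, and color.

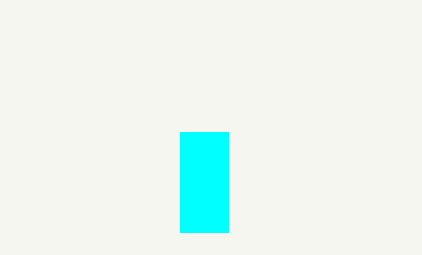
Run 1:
px0 = 180
py0 = 132
px1 = 228
py1 = 232
color = 'cyan'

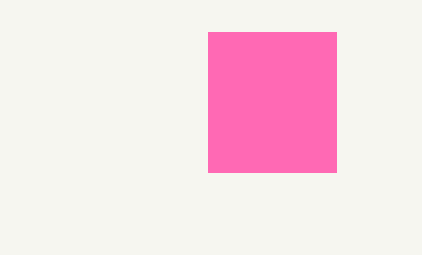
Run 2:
px0 = 208, py0 = 32, px1 = 336, py1 = 172, color = 'hotpink'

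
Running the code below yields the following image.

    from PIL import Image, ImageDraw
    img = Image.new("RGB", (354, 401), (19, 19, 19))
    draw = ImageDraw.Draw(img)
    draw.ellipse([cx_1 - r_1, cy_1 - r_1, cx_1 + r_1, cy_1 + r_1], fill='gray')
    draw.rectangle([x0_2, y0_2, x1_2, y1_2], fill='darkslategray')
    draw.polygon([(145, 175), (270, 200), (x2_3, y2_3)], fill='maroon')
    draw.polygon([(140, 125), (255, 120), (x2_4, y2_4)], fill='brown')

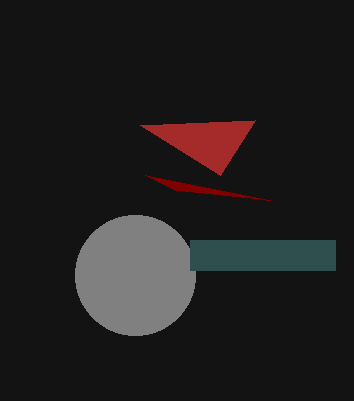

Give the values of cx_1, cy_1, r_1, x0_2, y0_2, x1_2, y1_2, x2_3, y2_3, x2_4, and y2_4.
cx_1 = 135, cy_1 = 275, r_1 = 60, x0_2 = 190, y0_2 = 240, x1_2 = 335, y1_2 = 270, x2_3 = 175, y2_3 = 190, x2_4 = 220, y2_4 = 175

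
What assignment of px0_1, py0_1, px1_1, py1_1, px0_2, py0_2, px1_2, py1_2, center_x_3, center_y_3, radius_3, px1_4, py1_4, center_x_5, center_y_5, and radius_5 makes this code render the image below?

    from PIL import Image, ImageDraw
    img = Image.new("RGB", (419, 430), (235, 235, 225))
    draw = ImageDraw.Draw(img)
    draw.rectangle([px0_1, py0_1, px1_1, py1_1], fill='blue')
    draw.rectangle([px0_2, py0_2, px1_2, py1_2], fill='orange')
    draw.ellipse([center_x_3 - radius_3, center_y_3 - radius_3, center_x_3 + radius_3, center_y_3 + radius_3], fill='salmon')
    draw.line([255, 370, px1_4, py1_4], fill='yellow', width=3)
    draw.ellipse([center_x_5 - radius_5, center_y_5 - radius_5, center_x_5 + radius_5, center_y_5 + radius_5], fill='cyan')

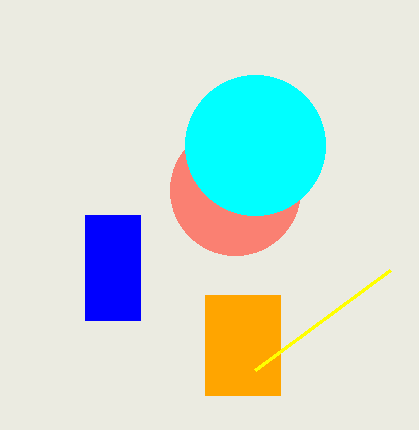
px0_1 = 85
py0_1 = 215
px1_1 = 140
py1_1 = 320
px0_2 = 205
py0_2 = 295
px1_2 = 280
py1_2 = 395
center_x_3 = 235
center_y_3 = 190
radius_3 = 65
px1_4 = 390
py1_4 = 270
center_x_5 = 255
center_y_5 = 145
radius_5 = 70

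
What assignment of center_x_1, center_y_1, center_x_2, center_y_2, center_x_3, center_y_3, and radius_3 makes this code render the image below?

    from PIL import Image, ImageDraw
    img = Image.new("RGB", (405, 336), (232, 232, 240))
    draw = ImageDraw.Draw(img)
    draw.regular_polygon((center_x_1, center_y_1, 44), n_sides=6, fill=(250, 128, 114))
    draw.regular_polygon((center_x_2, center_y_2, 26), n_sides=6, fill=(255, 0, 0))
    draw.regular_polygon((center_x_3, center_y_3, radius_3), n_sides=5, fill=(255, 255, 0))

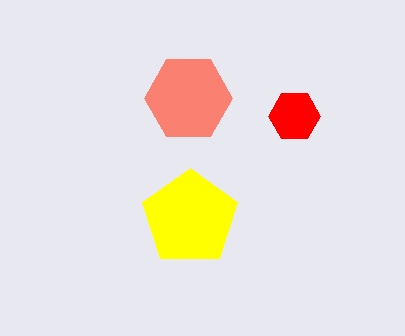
center_x_1 = 188
center_y_1 = 98
center_x_2 = 294
center_y_2 = 116
center_x_3 = 190
center_y_3 = 218
radius_3 = 50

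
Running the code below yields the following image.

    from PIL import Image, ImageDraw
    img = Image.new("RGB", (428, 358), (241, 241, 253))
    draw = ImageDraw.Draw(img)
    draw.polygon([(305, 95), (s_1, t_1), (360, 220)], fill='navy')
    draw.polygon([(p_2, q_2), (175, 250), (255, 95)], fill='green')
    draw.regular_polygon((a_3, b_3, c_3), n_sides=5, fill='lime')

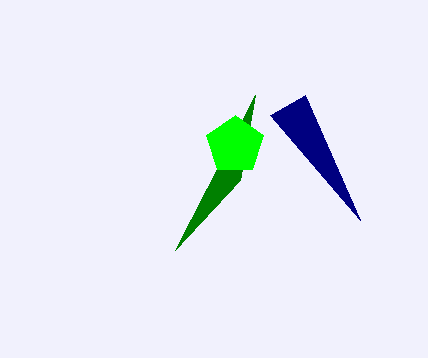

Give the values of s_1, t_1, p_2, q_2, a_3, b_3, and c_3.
s_1 = 270, t_1 = 115, p_2 = 240, q_2 = 180, a_3 = 235, b_3 = 145, c_3 = 30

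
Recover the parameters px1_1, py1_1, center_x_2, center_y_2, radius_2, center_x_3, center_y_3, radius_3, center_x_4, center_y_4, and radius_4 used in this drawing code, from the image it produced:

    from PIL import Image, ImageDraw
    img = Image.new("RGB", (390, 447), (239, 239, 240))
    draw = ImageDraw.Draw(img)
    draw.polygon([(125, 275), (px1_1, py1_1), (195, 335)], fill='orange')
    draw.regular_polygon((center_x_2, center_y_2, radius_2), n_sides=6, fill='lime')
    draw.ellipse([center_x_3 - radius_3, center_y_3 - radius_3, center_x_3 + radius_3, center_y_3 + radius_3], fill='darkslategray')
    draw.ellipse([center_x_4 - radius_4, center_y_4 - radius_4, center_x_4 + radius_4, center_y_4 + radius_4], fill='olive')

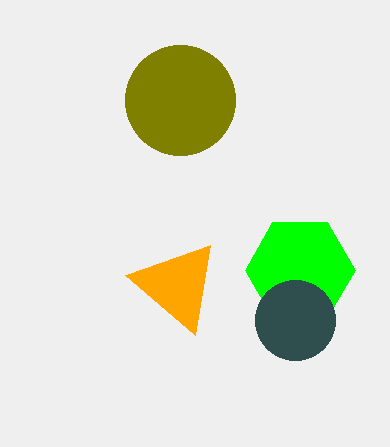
px1_1 = 210, py1_1 = 245, center_x_2 = 300, center_y_2 = 270, radius_2 = 55, center_x_3 = 295, center_y_3 = 320, radius_3 = 40, center_x_4 = 180, center_y_4 = 100, radius_4 = 55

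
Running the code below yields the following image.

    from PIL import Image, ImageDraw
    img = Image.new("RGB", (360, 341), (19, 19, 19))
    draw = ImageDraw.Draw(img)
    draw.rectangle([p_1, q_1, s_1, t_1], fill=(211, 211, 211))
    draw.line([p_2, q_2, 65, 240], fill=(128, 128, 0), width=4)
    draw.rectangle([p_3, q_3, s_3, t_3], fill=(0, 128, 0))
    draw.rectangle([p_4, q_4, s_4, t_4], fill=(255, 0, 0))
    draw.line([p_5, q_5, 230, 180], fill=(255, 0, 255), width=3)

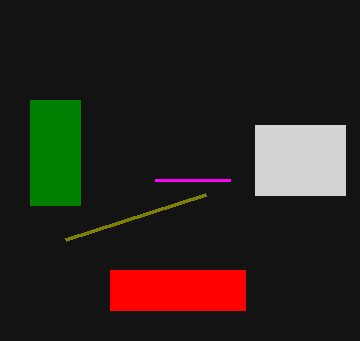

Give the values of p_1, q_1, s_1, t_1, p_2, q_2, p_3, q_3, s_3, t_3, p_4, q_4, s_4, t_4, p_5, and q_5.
p_1 = 255
q_1 = 125
s_1 = 345
t_1 = 195
p_2 = 205
q_2 = 195
p_3 = 30
q_3 = 100
s_3 = 80
t_3 = 205
p_4 = 110
q_4 = 270
s_4 = 245
t_4 = 310
p_5 = 155
q_5 = 180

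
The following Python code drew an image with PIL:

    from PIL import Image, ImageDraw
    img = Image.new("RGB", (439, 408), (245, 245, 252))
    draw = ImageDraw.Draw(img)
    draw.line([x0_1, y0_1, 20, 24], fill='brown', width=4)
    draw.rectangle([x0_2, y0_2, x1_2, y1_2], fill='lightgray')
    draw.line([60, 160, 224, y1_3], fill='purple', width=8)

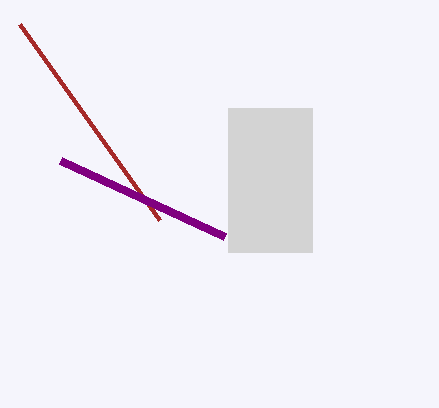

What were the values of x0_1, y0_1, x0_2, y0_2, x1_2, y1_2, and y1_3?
x0_1 = 160, y0_1 = 220, x0_2 = 228, y0_2 = 108, x1_2 = 312, y1_2 = 252, y1_3 = 236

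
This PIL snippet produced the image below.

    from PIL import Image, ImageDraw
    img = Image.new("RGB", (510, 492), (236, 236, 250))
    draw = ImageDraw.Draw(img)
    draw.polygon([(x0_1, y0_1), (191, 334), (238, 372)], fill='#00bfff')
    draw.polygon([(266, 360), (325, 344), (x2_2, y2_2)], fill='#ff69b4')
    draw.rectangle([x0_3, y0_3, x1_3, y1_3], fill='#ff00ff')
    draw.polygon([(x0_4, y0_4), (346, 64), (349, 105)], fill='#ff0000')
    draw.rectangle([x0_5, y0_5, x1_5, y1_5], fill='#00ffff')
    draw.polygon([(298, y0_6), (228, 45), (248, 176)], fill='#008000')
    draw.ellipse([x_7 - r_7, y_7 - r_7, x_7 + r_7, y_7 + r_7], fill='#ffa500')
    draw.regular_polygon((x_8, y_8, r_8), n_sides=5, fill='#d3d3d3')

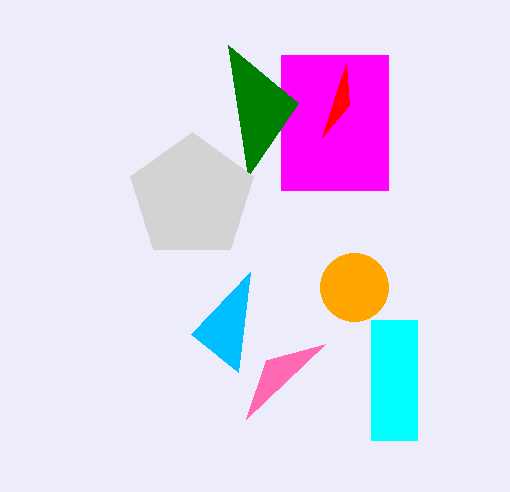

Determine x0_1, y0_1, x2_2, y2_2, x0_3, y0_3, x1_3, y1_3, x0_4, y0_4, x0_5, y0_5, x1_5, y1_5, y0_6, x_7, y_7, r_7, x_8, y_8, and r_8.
x0_1 = 250
y0_1 = 272
x2_2 = 246
y2_2 = 419
x0_3 = 281
y0_3 = 55
x1_3 = 388
y1_3 = 190
x0_4 = 322
y0_4 = 137
x0_5 = 371
y0_5 = 320
x1_5 = 417
y1_5 = 440
y0_6 = 103
x_7 = 354
y_7 = 287
r_7 = 34
x_8 = 192
y_8 = 197
r_8 = 65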